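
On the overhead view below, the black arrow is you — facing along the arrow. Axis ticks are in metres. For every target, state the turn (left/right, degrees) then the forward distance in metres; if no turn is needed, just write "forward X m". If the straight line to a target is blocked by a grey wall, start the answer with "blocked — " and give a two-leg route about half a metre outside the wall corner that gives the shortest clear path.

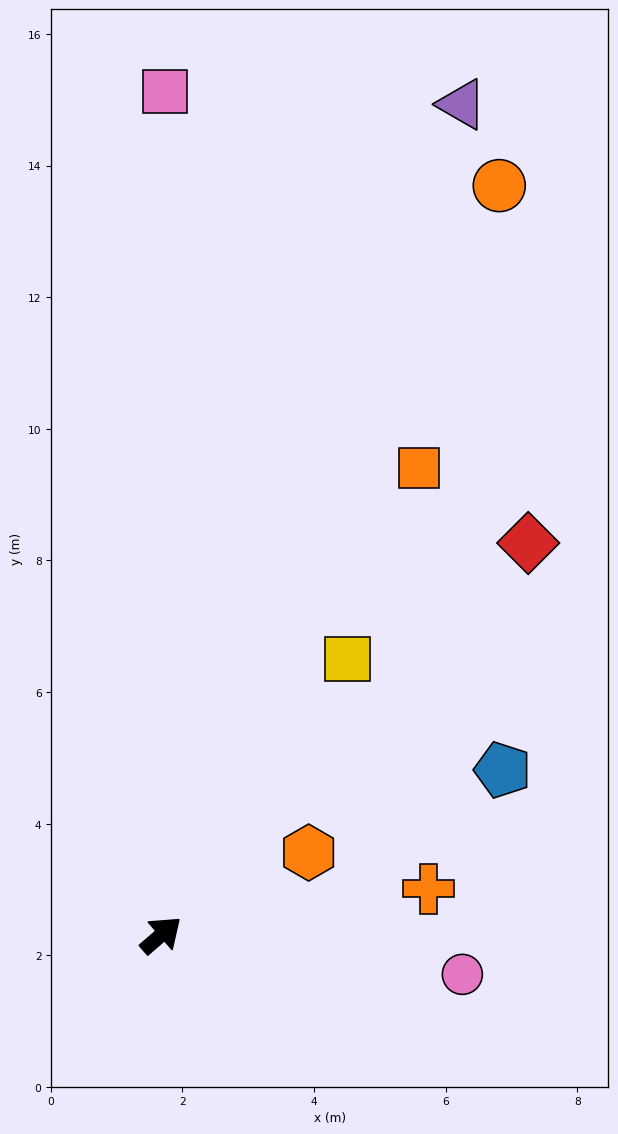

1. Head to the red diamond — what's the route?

turn left 6°, forward 8.2 m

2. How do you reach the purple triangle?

turn left 29°, forward 13.4 m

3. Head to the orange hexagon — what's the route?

turn right 12°, forward 2.6 m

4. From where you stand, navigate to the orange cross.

turn right 31°, forward 4.1 m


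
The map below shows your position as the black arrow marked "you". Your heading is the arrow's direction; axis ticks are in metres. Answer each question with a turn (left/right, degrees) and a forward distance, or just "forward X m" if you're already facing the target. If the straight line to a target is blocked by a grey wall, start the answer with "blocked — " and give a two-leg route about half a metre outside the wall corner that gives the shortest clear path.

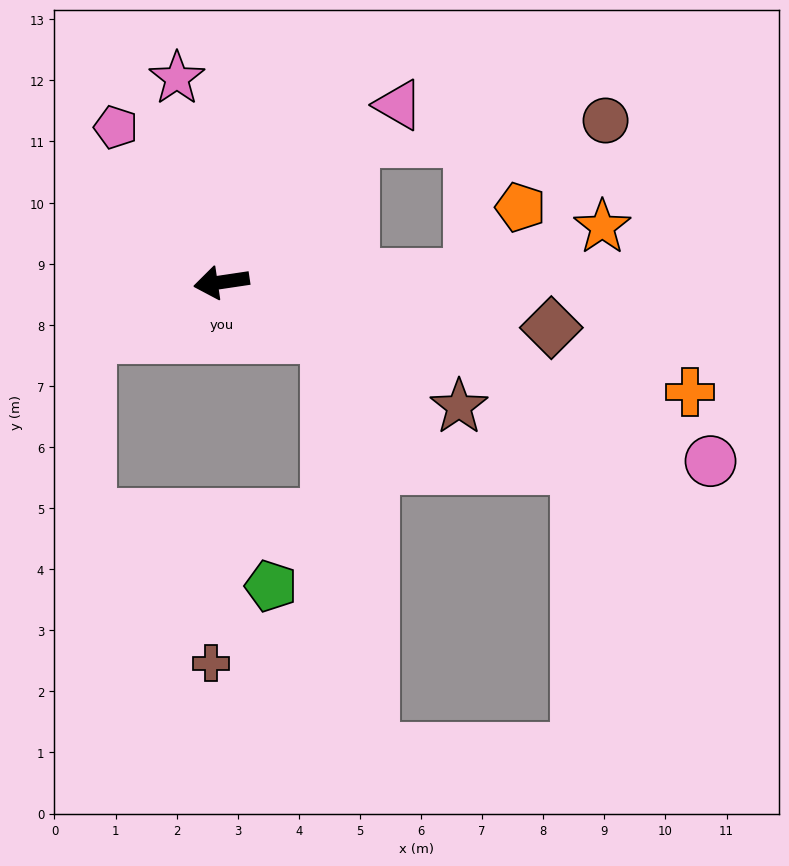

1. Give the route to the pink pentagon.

turn right 64°, forward 3.1 m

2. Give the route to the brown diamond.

turn left 164°, forward 5.4 m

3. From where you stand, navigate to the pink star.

turn right 86°, forward 3.4 m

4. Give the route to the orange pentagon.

blocked — turn left 173°, forward 4.1 m, then turn left 52°, forward 1.4 m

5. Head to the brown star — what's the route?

turn left 144°, forward 4.4 m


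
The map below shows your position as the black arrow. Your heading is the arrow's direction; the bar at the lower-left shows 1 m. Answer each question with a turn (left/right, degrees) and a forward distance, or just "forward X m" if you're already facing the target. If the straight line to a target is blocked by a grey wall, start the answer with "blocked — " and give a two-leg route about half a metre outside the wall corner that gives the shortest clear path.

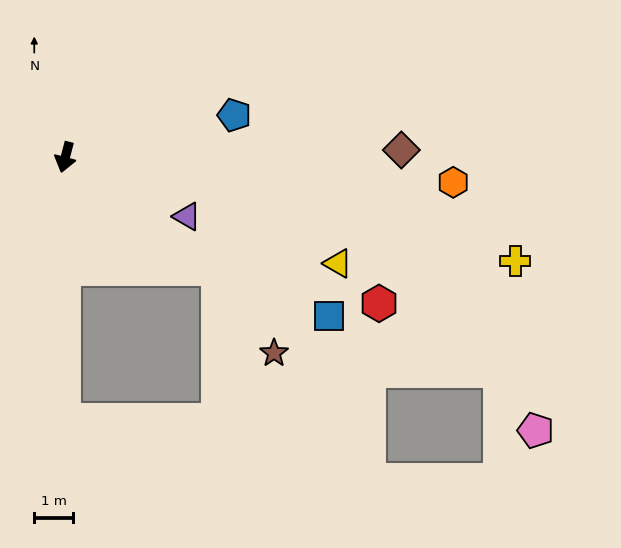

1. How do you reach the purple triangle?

turn left 79°, forward 3.5 m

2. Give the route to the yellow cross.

turn left 92°, forward 11.8 m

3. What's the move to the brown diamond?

turn left 106°, forward 8.6 m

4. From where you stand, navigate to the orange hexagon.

turn left 101°, forward 9.9 m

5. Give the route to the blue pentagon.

turn left 119°, forward 4.4 m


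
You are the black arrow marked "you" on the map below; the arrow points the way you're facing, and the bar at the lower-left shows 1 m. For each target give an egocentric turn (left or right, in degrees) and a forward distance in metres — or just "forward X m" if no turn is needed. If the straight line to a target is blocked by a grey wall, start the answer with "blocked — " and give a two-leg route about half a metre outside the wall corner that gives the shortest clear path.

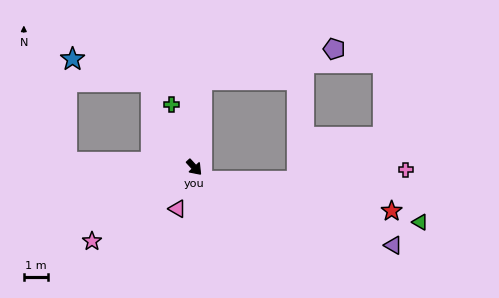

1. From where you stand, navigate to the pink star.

turn right 97°, forward 5.1 m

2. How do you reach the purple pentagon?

blocked — turn left 133°, forward 3.5 m, then turn right 72°, forward 5.5 m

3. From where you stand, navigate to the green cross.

turn left 158°, forward 2.7 m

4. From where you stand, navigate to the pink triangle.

turn right 65°, forward 1.8 m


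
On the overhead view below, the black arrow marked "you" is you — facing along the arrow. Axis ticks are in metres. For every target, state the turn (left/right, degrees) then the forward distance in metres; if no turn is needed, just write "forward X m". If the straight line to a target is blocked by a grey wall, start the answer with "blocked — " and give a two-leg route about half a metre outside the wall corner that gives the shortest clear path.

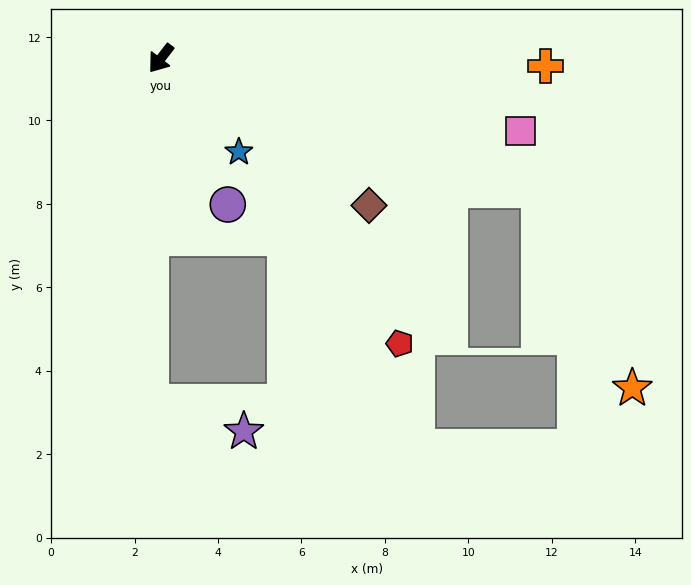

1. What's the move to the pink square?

turn left 116°, forward 8.8 m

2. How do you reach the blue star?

turn left 78°, forward 2.9 m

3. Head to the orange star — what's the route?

blocked — turn left 108°, forward 9.6 m, then turn right 45°, forward 5.2 m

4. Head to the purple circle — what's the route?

turn left 62°, forward 3.9 m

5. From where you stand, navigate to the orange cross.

turn left 127°, forward 9.2 m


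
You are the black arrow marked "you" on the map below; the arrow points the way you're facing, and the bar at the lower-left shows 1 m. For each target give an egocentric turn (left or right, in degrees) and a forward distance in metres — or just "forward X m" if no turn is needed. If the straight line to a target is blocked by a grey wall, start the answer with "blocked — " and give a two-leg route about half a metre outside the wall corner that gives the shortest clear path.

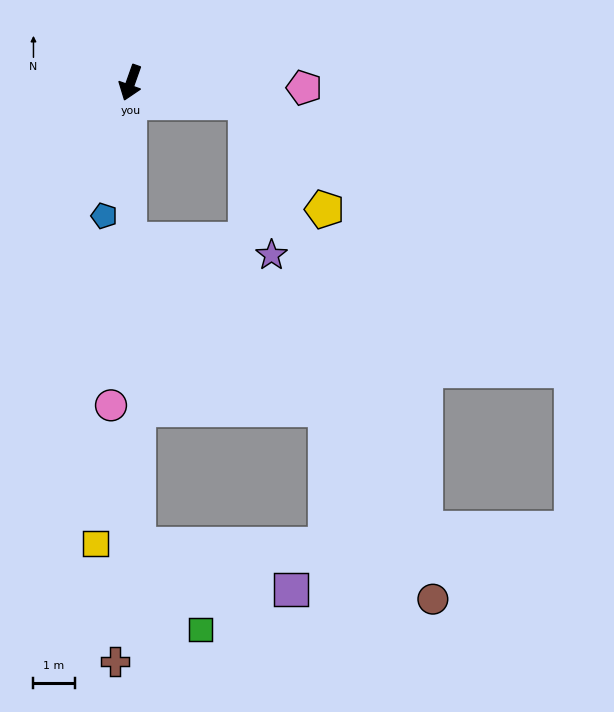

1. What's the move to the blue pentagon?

turn left 8°, forward 3.3 m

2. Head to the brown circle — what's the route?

blocked — turn left 100°, forward 2.8 m, then turn right 60°, forward 12.9 m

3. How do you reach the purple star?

blocked — turn left 100°, forward 2.8 m, then turn right 71°, forward 3.8 m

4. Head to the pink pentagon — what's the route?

turn left 108°, forward 4.2 m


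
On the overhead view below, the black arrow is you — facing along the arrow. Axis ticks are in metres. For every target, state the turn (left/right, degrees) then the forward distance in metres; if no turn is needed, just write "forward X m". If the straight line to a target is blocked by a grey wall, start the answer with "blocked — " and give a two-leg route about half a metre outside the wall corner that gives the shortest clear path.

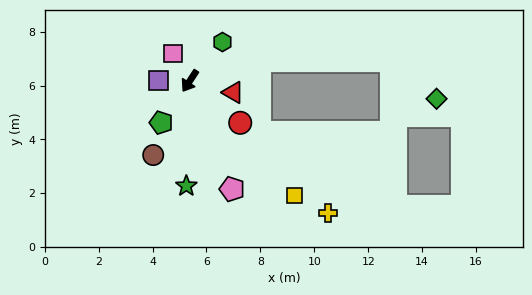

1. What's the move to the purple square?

turn right 58°, forward 1.2 m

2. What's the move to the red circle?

turn left 84°, forward 2.4 m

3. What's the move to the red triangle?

turn left 108°, forward 1.7 m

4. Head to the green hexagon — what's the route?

turn left 173°, forward 1.9 m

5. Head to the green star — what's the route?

turn left 31°, forward 3.9 m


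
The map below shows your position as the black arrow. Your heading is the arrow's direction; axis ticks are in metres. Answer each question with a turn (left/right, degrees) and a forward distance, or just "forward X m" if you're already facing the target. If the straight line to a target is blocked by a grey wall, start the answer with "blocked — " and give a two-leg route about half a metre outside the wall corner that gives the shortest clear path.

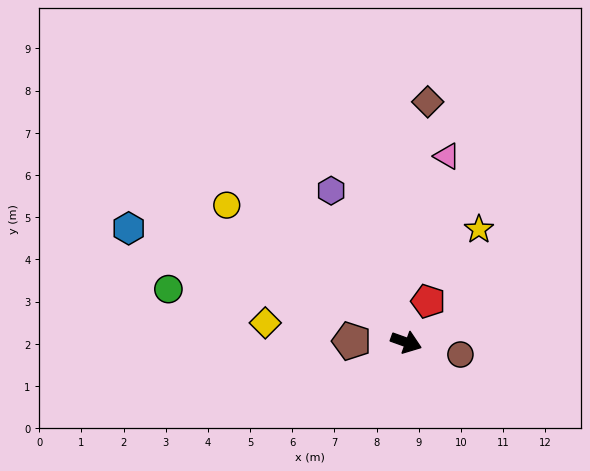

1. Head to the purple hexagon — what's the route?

turn left 136°, forward 4.0 m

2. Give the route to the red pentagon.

turn left 82°, forward 1.1 m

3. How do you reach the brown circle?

turn left 7°, forward 1.3 m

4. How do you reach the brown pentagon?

turn right 162°, forward 1.3 m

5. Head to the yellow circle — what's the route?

turn left 162°, forward 5.4 m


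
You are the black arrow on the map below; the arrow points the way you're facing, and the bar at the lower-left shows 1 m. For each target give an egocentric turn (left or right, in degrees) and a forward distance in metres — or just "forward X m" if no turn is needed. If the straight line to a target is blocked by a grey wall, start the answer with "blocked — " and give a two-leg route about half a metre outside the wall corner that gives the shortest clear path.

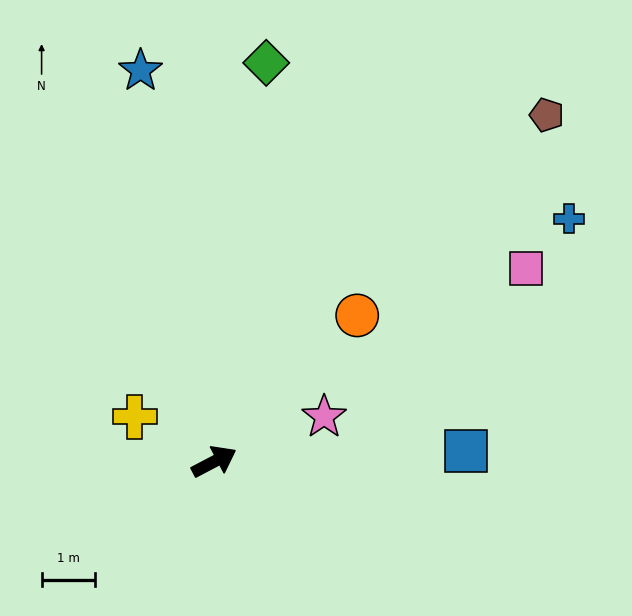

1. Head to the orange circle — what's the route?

turn left 18°, forward 3.8 m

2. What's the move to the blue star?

turn left 73°, forward 7.4 m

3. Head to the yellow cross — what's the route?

turn left 123°, forward 1.7 m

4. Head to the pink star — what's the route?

turn right 6°, forward 2.2 m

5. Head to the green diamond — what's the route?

turn left 55°, forward 7.5 m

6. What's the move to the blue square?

turn right 25°, forward 4.7 m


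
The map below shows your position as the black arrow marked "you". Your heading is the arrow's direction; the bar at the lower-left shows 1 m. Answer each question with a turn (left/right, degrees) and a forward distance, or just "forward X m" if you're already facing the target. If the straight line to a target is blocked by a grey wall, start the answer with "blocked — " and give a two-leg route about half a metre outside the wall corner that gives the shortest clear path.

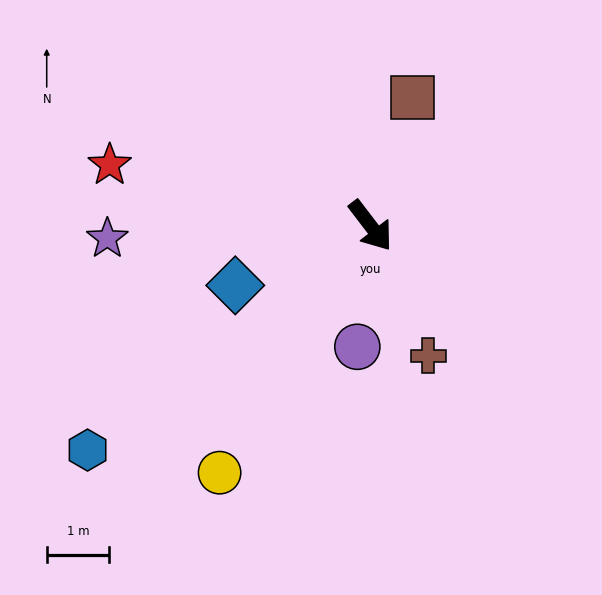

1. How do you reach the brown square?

turn left 124°, forward 2.2 m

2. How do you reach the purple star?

turn right 125°, forward 4.2 m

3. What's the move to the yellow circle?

turn right 69°, forward 4.6 m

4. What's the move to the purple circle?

turn right 44°, forward 2.0 m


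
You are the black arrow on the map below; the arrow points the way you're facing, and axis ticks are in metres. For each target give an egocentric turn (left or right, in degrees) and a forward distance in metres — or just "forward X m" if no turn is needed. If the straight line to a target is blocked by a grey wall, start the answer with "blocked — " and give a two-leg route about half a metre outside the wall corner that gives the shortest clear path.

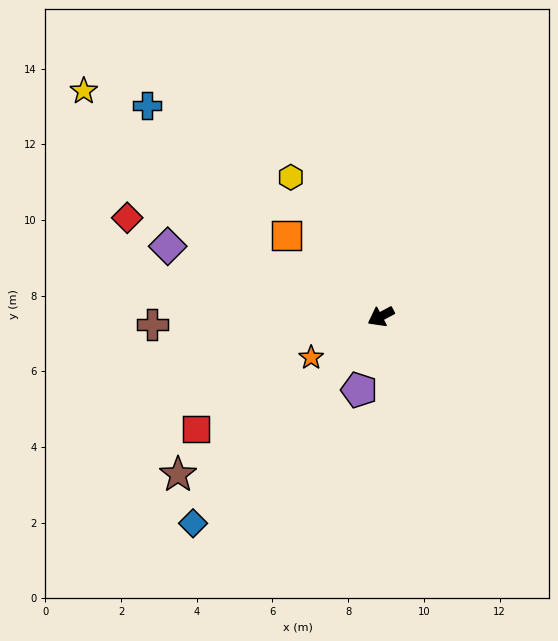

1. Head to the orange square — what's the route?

turn right 69°, forward 3.3 m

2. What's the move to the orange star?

turn left 2°, forward 2.1 m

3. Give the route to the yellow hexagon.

turn right 85°, forward 4.4 m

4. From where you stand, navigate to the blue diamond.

turn left 20°, forward 7.4 m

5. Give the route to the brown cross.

turn right 26°, forward 6.0 m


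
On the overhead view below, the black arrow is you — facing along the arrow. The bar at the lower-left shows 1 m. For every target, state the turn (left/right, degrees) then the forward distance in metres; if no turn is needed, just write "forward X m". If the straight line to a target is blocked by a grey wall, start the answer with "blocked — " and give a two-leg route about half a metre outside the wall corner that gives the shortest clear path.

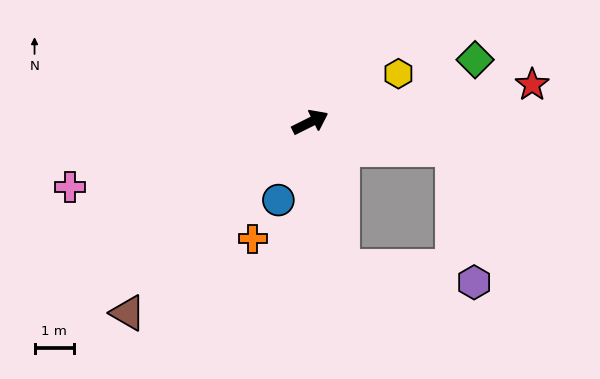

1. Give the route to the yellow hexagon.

turn left 2°, forward 2.5 m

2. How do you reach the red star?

turn right 17°, forward 5.7 m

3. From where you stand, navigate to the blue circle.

turn right 139°, forward 2.1 m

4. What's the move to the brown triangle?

turn right 160°, forward 6.6 m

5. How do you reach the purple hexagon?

blocked — turn right 38°, forward 3.6 m, then turn right 69°, forward 3.4 m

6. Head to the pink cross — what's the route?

turn left 169°, forward 6.3 m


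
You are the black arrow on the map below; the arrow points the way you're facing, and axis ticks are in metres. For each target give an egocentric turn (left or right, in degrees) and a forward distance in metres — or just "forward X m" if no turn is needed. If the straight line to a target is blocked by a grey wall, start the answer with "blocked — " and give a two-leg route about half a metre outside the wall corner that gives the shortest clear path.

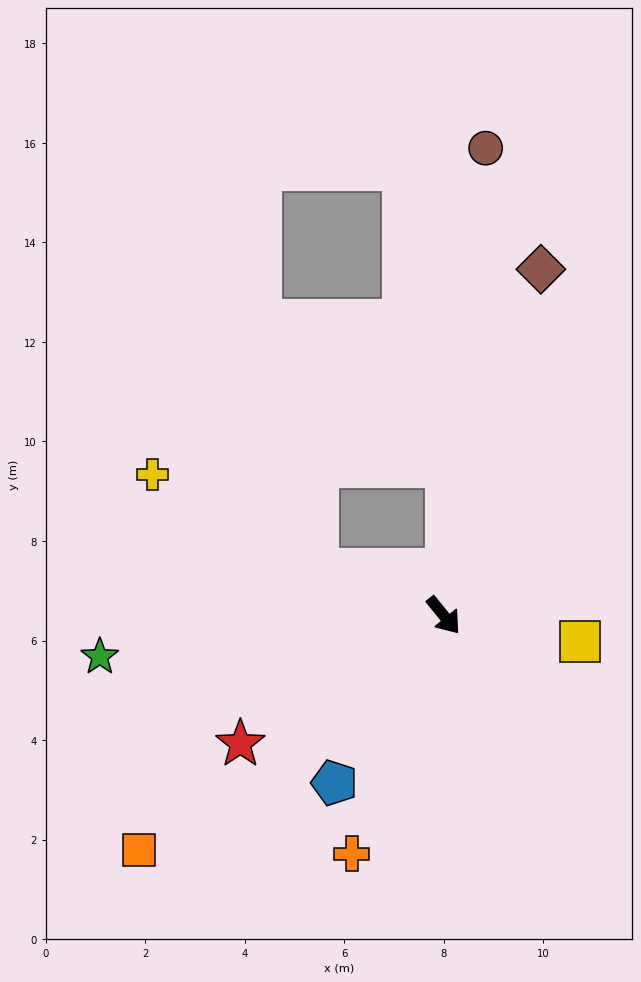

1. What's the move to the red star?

turn right 97°, forward 4.8 m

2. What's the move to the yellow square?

turn left 40°, forward 2.8 m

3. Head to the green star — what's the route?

turn right 122°, forward 7.0 m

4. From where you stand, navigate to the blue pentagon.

turn right 72°, forward 4.0 m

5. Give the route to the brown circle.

turn left 136°, forward 9.4 m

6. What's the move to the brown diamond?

turn left 125°, forward 7.2 m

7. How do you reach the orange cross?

turn right 60°, forward 5.1 m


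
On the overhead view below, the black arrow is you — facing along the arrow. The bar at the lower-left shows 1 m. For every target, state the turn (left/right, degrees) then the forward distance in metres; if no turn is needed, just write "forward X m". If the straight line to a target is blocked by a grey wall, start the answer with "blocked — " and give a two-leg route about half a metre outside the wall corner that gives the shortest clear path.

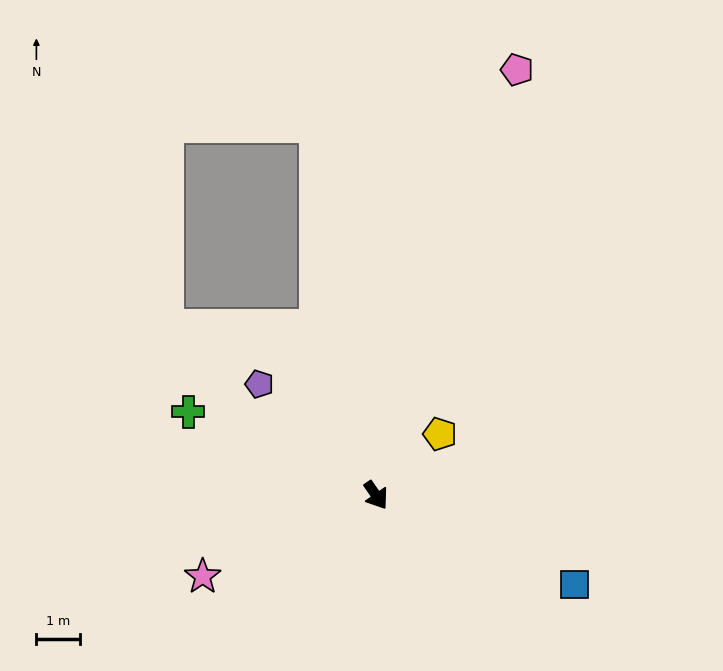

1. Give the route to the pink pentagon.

turn left 127°, forward 10.2 m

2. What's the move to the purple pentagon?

turn right 168°, forward 3.7 m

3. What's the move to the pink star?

turn right 100°, forward 4.4 m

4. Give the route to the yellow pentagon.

turn left 99°, forward 2.0 m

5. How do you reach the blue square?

turn left 31°, forward 5.0 m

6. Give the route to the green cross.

turn right 149°, forward 4.7 m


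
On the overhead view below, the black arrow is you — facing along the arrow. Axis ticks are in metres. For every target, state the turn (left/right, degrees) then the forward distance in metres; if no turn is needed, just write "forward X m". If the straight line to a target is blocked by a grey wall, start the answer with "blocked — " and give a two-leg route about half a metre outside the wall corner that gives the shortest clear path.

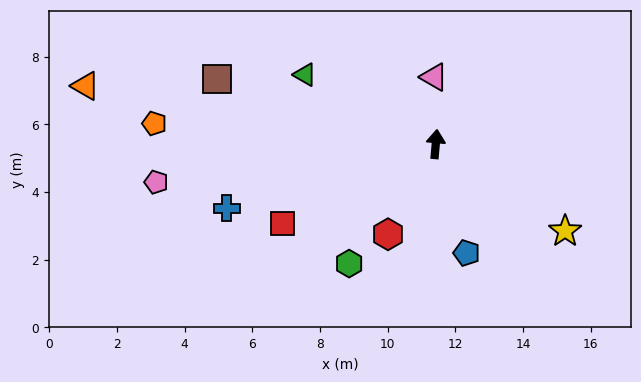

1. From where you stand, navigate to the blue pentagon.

turn right 159°, forward 3.3 m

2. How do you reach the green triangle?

turn left 67°, forward 4.4 m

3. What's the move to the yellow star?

turn right 119°, forward 4.6 m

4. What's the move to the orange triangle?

turn left 86°, forward 10.5 m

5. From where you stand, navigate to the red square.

turn left 122°, forward 5.1 m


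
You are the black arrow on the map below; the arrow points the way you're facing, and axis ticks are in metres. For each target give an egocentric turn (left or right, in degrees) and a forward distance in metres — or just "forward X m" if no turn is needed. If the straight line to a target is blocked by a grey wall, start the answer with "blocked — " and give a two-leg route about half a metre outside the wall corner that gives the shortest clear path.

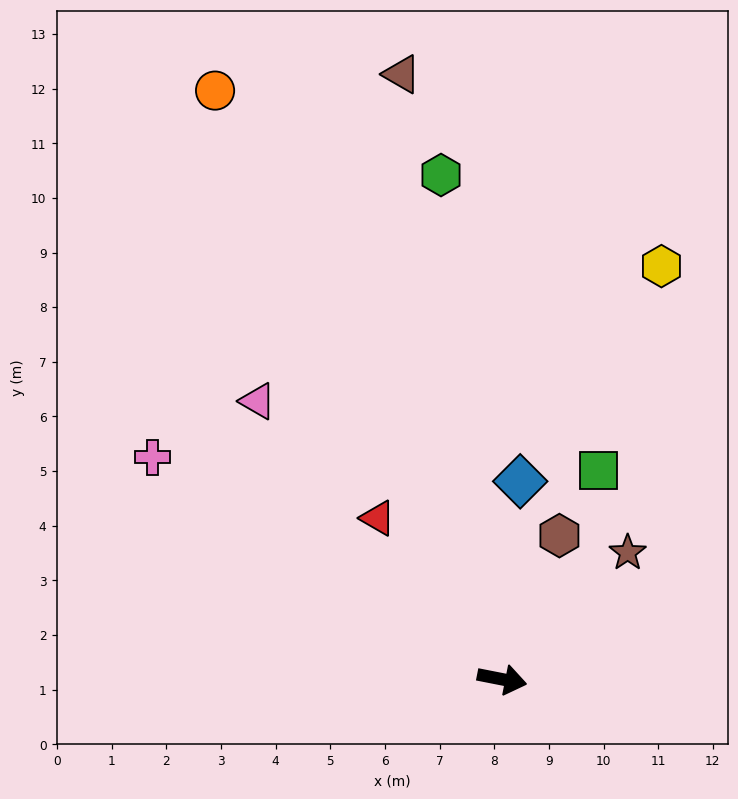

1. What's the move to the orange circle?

turn left 127°, forward 12.0 m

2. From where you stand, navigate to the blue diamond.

turn left 96°, forward 3.6 m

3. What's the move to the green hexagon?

turn left 108°, forward 9.3 m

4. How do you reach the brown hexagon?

turn left 79°, forward 2.8 m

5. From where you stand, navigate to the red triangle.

turn left 139°, forward 3.7 m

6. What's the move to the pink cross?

turn left 159°, forward 7.6 m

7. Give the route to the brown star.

turn left 56°, forward 3.3 m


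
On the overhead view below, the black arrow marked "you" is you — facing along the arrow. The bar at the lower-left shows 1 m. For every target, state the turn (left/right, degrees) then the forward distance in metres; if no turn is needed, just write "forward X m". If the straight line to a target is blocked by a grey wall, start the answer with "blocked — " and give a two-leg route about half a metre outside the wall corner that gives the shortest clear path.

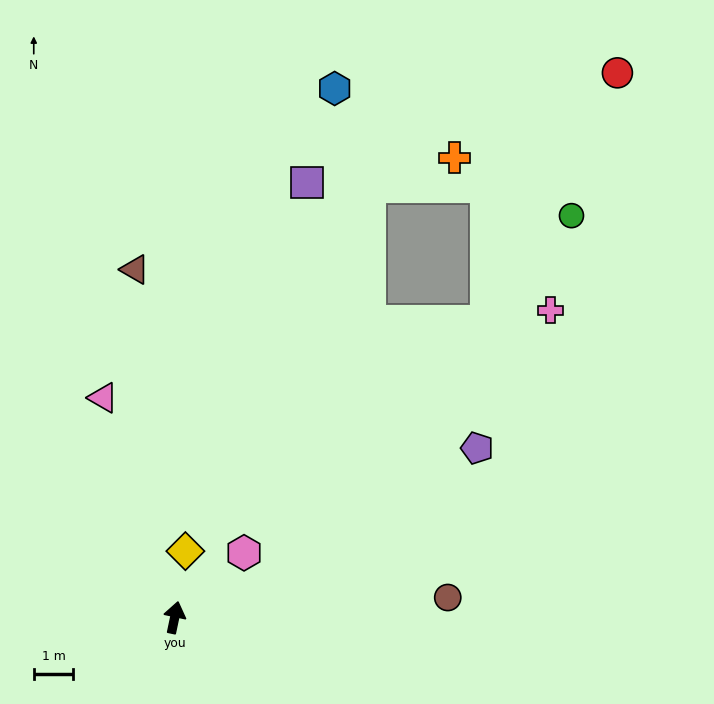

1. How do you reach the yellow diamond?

turn left 3°, forward 1.7 m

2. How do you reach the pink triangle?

turn left 30°, forward 5.8 m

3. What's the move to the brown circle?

turn right 74°, forward 6.9 m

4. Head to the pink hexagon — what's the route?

turn right 35°, forward 2.4 m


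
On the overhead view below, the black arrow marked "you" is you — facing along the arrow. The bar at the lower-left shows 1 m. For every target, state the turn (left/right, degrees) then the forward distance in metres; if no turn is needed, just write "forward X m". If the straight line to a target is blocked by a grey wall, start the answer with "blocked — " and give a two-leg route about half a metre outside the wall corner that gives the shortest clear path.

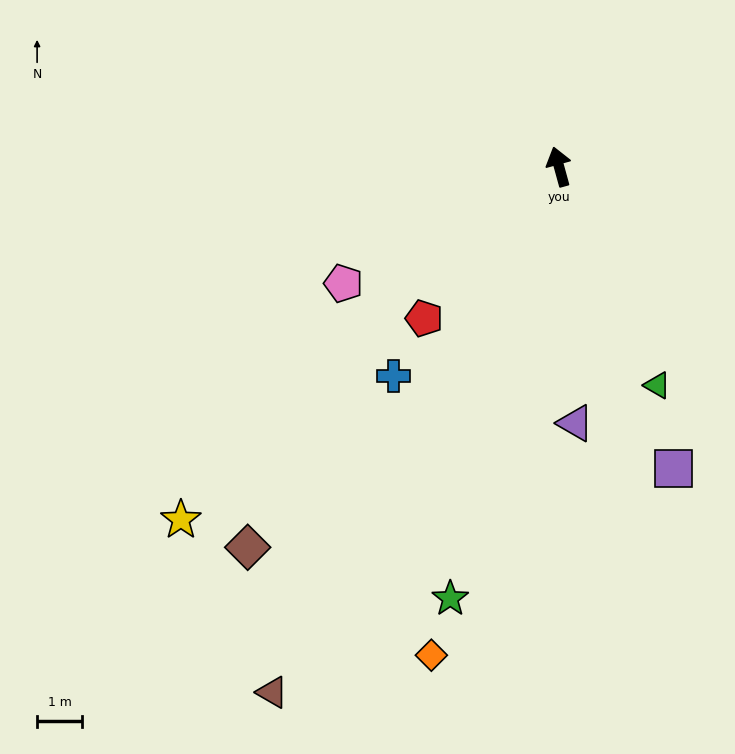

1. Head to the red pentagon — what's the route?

turn left 123°, forward 4.5 m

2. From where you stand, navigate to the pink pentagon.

turn left 103°, forward 5.4 m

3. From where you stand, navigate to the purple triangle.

turn left 168°, forward 5.7 m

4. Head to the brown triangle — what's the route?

turn left 136°, forward 13.2 m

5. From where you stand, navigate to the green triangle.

turn right 171°, forward 5.3 m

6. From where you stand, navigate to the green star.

turn left 150°, forward 9.8 m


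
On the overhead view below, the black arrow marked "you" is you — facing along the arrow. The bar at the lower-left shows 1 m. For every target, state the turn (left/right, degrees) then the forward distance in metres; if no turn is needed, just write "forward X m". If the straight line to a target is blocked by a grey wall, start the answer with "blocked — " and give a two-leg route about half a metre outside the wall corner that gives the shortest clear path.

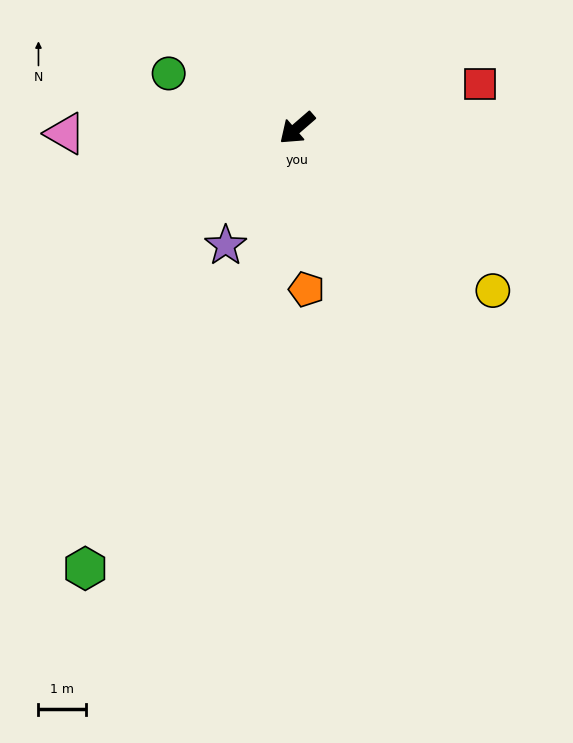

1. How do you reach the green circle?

turn right 64°, forward 2.9 m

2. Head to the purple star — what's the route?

turn left 18°, forward 2.9 m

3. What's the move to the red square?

turn left 153°, forward 4.0 m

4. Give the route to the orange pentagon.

turn left 52°, forward 3.4 m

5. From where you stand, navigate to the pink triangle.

turn right 40°, forward 4.9 m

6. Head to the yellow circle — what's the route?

turn left 99°, forward 5.4 m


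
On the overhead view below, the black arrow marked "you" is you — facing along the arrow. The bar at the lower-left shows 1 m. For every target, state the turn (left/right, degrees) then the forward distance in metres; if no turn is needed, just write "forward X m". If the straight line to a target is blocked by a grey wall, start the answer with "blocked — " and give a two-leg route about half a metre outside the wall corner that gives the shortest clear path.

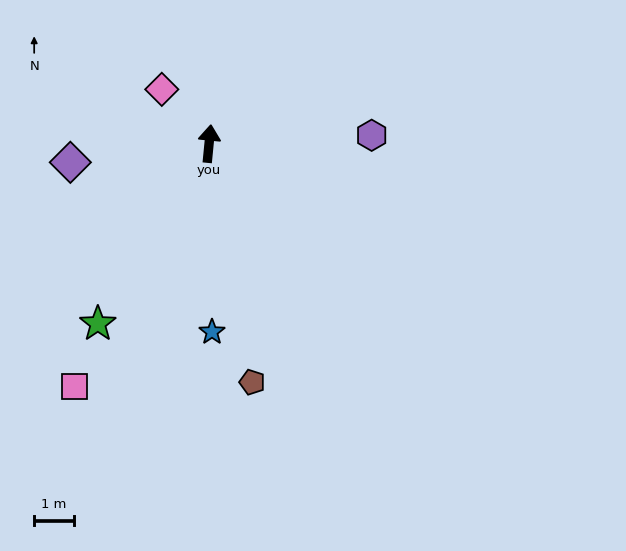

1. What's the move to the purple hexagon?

turn right 82°, forward 4.1 m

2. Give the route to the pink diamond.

turn left 47°, forward 1.8 m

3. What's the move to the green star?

turn left 154°, forward 5.4 m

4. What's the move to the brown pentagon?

turn right 164°, forward 6.2 m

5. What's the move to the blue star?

turn right 174°, forward 4.8 m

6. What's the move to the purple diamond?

turn left 103°, forward 3.6 m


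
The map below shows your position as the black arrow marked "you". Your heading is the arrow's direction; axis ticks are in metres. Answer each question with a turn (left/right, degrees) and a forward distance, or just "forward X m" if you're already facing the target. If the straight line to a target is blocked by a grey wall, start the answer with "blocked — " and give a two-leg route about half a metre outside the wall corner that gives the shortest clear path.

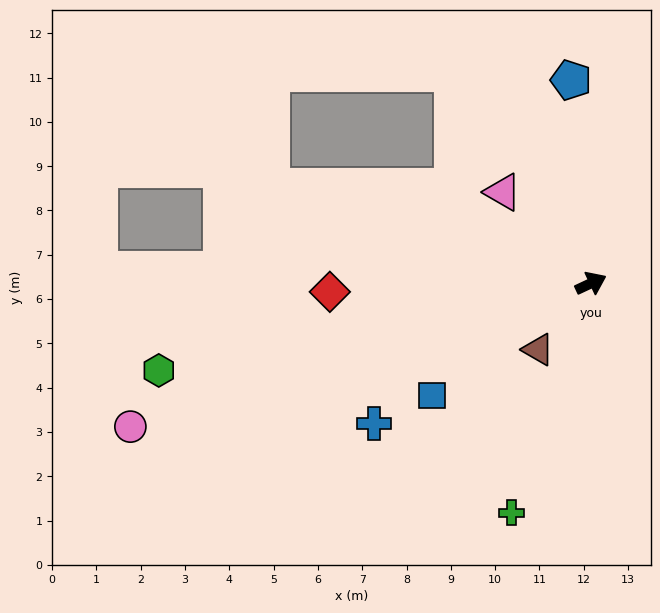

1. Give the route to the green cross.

turn right 134°, forward 5.5 m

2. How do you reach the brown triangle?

turn right 154°, forward 1.9 m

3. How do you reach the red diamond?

turn left 157°, forward 5.9 m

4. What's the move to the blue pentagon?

turn left 71°, forward 4.6 m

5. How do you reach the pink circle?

turn left 172°, forward 10.9 m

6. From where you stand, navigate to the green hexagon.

turn left 166°, forward 10.0 m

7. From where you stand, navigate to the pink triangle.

turn left 109°, forward 2.9 m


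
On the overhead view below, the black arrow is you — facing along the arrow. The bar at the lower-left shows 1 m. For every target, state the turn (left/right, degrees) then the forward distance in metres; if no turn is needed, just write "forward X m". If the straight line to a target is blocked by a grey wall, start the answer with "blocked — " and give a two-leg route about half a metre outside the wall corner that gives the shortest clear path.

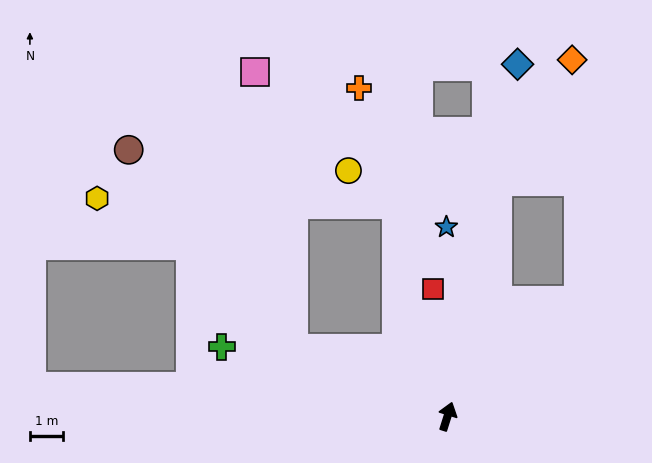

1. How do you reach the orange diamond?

blocked — turn left 5°, forward 7.1 m, then turn right 19°, forward 4.3 m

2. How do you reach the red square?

turn left 24°, forward 3.8 m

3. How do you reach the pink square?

blocked — turn left 83°, forward 5.0 m, then turn right 58°, forward 8.3 m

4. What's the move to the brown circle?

blocked — turn left 83°, forward 5.0 m, then turn right 26°, forward 7.7 m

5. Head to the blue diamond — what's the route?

turn left 6°, forward 10.7 m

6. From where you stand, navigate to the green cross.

turn left 90°, forward 7.0 m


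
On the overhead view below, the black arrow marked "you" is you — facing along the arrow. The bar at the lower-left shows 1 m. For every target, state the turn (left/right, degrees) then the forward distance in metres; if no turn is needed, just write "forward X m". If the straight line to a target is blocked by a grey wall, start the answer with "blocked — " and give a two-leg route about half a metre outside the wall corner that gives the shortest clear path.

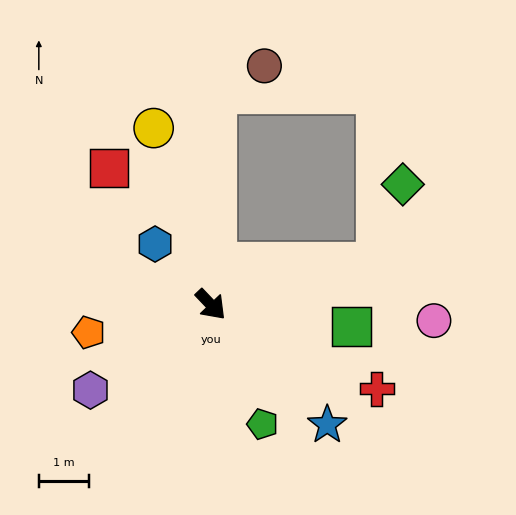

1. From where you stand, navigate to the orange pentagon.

turn right 121°, forward 2.5 m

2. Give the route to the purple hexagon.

turn right 98°, forward 3.0 m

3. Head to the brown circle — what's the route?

blocked — turn left 135°, forward 4.3 m, then turn right 60°, forward 1.1 m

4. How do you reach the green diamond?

blocked — turn left 60°, forward 3.5 m, then turn left 59°, forward 1.7 m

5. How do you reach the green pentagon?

turn right 20°, forward 2.6 m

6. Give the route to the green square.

turn left 38°, forward 2.9 m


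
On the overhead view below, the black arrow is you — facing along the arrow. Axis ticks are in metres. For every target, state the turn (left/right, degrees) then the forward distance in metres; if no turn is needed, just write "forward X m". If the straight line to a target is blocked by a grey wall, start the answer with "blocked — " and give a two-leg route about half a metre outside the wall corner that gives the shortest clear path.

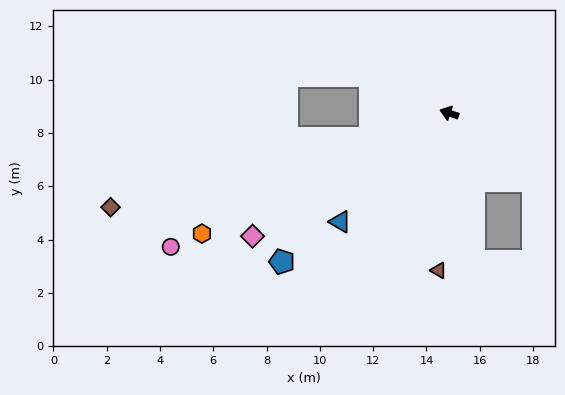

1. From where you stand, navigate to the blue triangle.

turn left 63°, forward 5.8 m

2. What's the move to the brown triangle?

turn left 105°, forward 5.9 m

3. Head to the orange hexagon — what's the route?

turn left 44°, forward 10.3 m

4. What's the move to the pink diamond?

turn left 51°, forward 8.7 m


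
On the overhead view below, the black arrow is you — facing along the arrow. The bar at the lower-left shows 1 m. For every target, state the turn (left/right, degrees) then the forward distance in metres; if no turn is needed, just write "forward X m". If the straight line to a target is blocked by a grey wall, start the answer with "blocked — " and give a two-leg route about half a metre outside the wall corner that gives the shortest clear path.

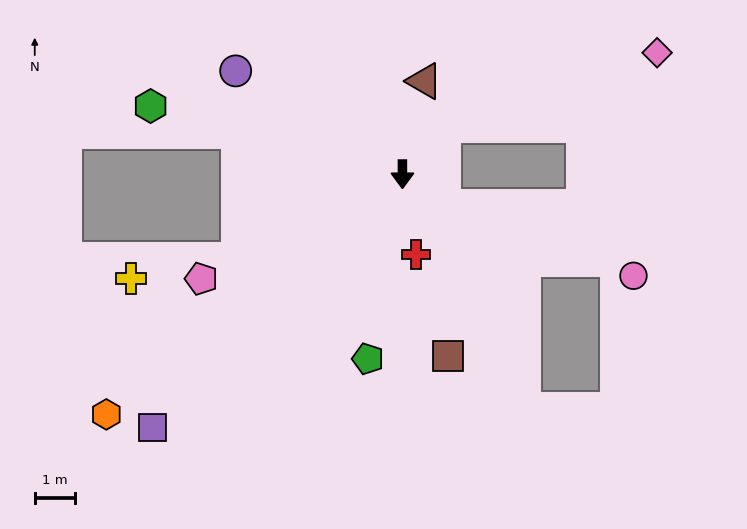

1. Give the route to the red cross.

turn left 10°, forward 2.0 m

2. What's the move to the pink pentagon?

turn right 63°, forward 5.6 m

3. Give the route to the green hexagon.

turn right 105°, forward 6.5 m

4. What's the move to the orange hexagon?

turn right 51°, forward 9.5 m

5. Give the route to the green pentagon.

turn right 11°, forward 4.7 m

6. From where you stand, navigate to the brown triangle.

turn left 167°, forward 2.4 m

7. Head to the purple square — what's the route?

turn right 45°, forward 8.8 m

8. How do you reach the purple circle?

turn right 122°, forward 4.9 m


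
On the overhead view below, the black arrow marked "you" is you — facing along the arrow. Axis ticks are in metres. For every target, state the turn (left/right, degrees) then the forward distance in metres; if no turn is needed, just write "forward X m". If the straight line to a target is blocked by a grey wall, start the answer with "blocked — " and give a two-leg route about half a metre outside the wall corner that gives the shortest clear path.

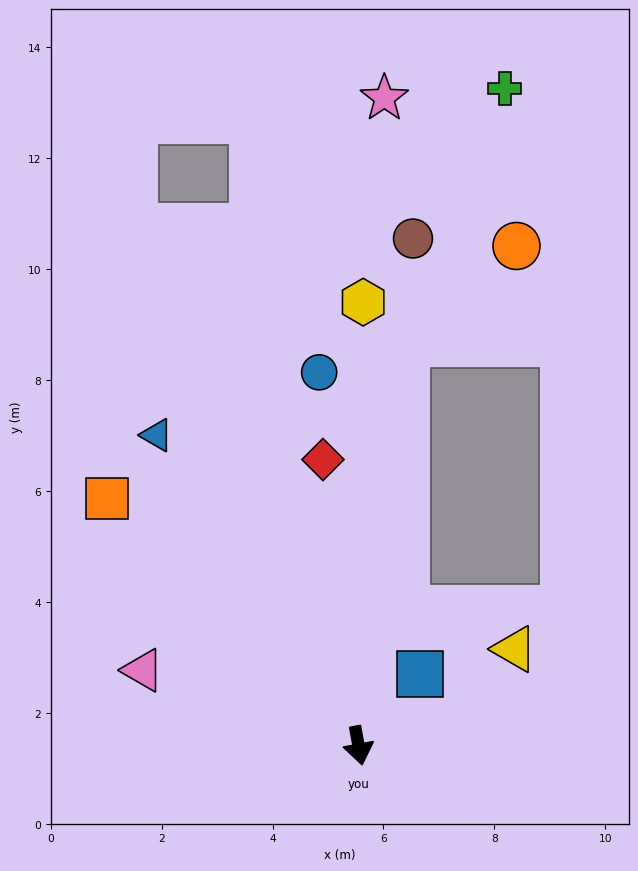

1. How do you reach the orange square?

turn right 145°, forward 6.4 m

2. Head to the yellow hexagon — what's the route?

turn left 169°, forward 8.0 m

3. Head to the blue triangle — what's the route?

turn right 157°, forward 6.7 m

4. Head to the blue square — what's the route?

turn left 129°, forward 1.7 m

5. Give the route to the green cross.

blocked — turn left 163°, forward 7.3 m, then turn right 15°, forward 4.9 m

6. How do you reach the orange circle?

blocked — turn left 163°, forward 7.3 m, then turn right 42°, forward 2.7 m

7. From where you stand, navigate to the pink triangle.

turn right 120°, forward 4.1 m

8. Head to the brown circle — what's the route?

turn left 163°, forward 9.2 m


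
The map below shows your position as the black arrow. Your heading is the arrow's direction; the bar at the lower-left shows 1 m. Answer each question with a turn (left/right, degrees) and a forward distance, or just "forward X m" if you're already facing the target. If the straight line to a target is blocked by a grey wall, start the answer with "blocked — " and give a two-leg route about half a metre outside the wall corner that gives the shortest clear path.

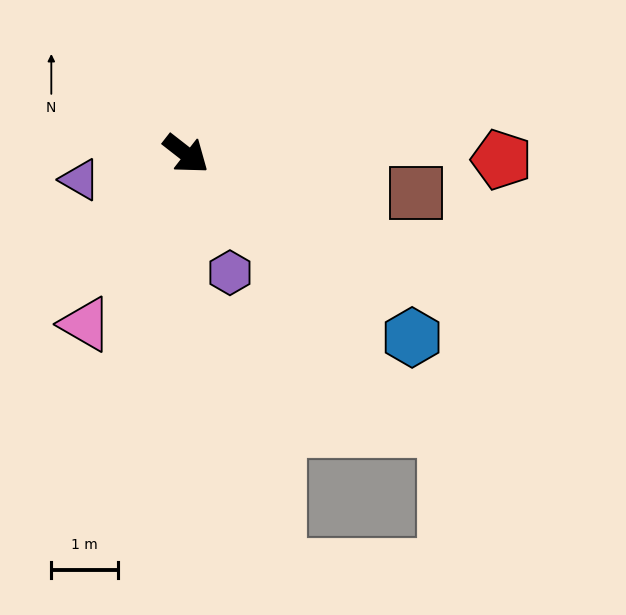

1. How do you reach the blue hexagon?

forward 4.3 m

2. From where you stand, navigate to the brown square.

turn left 28°, forward 3.5 m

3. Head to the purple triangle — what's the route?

turn right 128°, forward 1.6 m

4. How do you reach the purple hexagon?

turn right 32°, forward 1.9 m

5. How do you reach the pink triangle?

turn right 83°, forward 3.0 m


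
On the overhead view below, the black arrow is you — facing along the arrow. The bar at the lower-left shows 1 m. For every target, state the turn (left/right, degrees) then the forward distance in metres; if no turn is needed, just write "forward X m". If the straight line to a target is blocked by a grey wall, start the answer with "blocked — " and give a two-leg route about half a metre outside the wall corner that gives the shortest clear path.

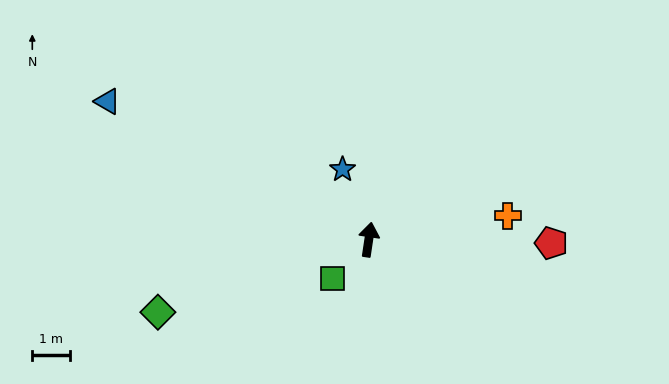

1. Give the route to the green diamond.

turn left 118°, forward 6.0 m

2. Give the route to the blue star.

turn left 29°, forward 2.0 m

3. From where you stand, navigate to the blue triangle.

turn left 71°, forward 7.9 m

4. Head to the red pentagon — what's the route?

turn right 83°, forward 4.9 m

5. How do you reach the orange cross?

turn right 72°, forward 3.8 m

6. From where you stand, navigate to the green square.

turn left 146°, forward 1.4 m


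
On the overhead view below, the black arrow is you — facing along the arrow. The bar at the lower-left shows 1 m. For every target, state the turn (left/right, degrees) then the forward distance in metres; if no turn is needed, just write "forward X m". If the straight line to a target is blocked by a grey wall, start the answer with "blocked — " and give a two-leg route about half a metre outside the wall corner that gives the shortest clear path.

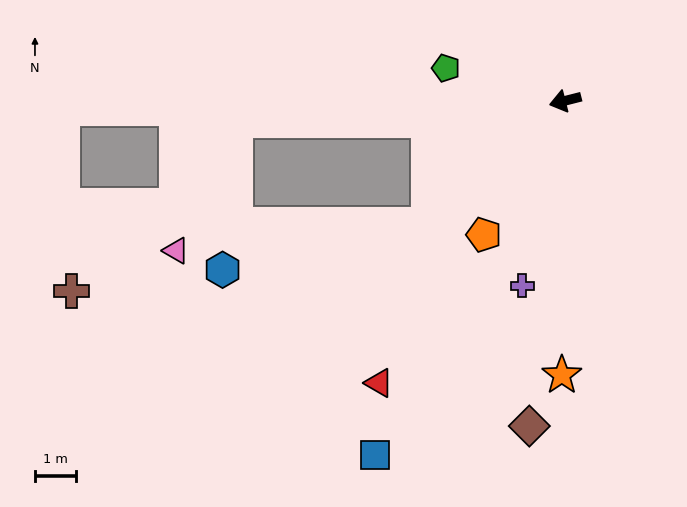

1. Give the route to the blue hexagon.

blocked — turn left 28°, forward 4.5 m, then turn right 30°, forward 5.1 m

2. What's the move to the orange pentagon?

turn left 44°, forward 3.8 m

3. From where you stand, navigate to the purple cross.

turn left 63°, forward 4.6 m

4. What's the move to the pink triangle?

blocked — turn right 11°, forward 8.0 m, then turn left 62°, forward 3.5 m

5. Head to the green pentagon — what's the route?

turn right 30°, forward 3.0 m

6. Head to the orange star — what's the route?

turn left 75°, forward 6.7 m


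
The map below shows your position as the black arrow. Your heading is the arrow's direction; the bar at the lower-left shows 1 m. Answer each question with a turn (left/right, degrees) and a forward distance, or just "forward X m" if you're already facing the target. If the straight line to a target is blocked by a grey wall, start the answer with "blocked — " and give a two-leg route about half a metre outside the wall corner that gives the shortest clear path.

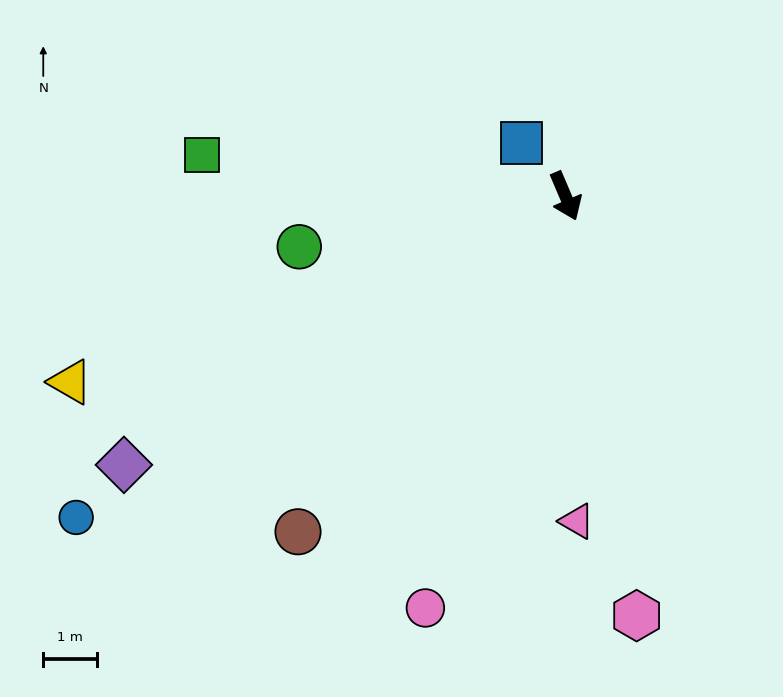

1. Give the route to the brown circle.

turn right 62°, forward 7.9 m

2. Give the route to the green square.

turn right 120°, forward 6.7 m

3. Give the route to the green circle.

turn right 102°, forward 5.0 m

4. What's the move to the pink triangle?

turn right 21°, forward 6.0 m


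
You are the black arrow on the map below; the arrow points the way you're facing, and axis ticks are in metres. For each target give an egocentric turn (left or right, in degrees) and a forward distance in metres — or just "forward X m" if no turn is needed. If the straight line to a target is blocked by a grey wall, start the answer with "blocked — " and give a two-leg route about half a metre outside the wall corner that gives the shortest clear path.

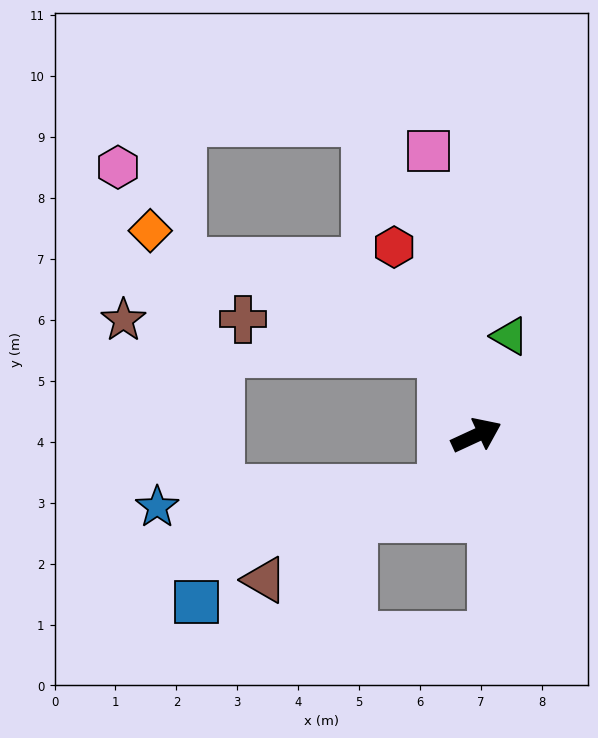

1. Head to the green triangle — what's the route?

turn left 47°, forward 1.7 m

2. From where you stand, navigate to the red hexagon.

turn left 89°, forward 3.4 m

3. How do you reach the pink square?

turn left 75°, forward 4.7 m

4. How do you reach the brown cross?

blocked — turn left 87°, forward 1.5 m, then turn left 59°, forward 3.3 m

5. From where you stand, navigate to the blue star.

blocked — turn right 146°, forward 1.1 m, then turn right 56°, forward 4.7 m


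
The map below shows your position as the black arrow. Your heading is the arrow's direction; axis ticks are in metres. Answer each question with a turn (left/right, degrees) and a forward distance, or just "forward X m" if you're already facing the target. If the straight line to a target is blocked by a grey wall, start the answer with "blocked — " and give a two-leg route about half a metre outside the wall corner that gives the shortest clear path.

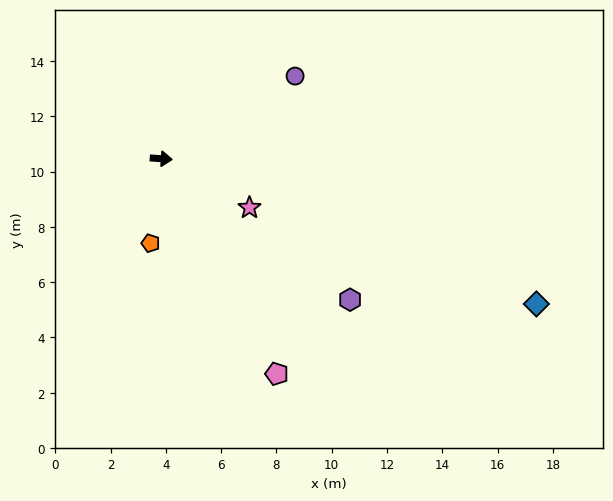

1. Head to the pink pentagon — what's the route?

turn right 58°, forward 8.8 m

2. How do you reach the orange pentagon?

turn right 93°, forward 3.1 m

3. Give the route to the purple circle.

turn left 36°, forward 5.7 m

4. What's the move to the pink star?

turn right 25°, forward 3.7 m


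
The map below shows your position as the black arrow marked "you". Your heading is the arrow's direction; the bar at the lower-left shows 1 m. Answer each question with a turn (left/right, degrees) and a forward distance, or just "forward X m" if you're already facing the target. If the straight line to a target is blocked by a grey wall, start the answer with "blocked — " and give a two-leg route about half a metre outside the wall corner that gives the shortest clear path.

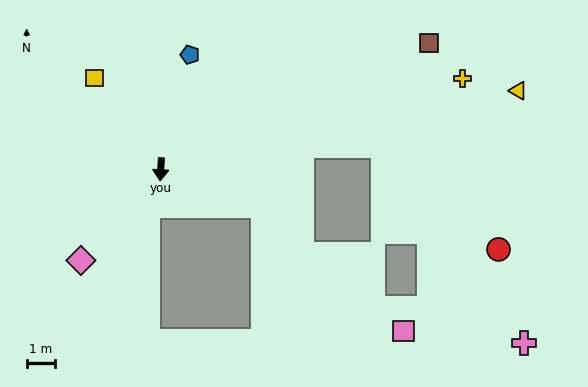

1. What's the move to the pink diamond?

turn right 38°, forward 4.3 m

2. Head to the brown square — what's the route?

turn left 118°, forward 10.4 m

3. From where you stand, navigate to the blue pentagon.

turn left 169°, forward 4.2 m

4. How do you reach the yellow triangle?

turn left 106°, forward 12.9 m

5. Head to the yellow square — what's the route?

turn right 141°, forward 4.0 m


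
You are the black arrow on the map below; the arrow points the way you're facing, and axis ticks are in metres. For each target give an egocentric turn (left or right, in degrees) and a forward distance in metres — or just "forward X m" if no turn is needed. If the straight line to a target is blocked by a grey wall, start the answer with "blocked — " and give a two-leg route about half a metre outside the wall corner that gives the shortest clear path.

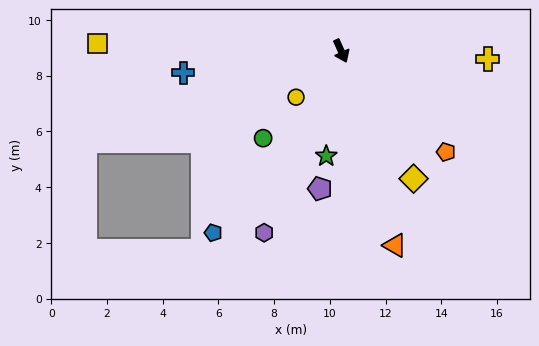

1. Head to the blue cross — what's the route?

turn right 106°, forward 5.7 m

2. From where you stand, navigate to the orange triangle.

turn right 9°, forward 7.2 m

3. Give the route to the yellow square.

turn right 116°, forward 8.7 m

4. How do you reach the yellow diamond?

turn left 5°, forward 5.3 m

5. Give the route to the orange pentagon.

turn left 22°, forward 5.2 m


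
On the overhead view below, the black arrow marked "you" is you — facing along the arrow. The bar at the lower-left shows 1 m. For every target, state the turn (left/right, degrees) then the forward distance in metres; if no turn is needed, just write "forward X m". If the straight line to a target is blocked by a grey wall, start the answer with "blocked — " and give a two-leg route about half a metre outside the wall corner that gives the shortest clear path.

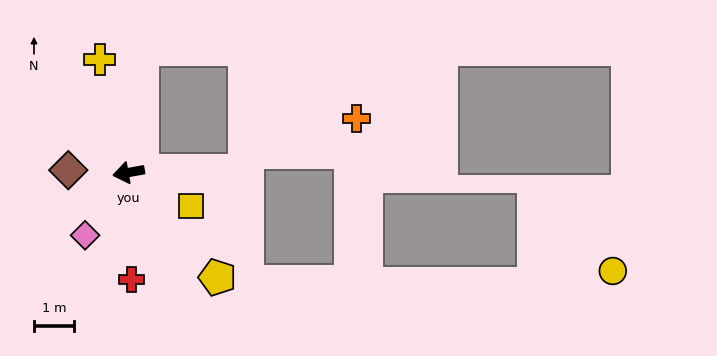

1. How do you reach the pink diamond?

turn left 45°, forward 1.9 m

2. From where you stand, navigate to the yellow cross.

turn right 86°, forward 2.9 m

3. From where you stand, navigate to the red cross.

turn left 81°, forward 2.7 m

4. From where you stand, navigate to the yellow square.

turn left 141°, forward 1.8 m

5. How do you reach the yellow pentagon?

turn left 120°, forward 3.5 m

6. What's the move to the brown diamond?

turn right 13°, forward 1.5 m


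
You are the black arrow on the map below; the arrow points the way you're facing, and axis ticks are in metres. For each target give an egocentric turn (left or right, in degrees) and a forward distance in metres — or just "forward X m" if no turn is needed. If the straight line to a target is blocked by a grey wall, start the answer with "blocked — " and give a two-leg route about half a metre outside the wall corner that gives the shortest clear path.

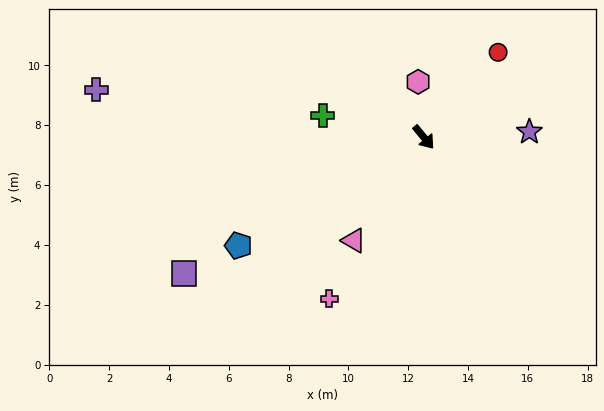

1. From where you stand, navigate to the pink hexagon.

turn left 146°, forward 1.9 m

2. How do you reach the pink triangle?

turn right 74°, forward 4.2 m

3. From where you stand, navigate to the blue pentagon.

turn right 99°, forward 7.2 m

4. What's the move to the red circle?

turn left 99°, forward 3.8 m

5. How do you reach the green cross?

turn right 142°, forward 3.4 m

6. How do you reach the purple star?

turn left 53°, forward 3.5 m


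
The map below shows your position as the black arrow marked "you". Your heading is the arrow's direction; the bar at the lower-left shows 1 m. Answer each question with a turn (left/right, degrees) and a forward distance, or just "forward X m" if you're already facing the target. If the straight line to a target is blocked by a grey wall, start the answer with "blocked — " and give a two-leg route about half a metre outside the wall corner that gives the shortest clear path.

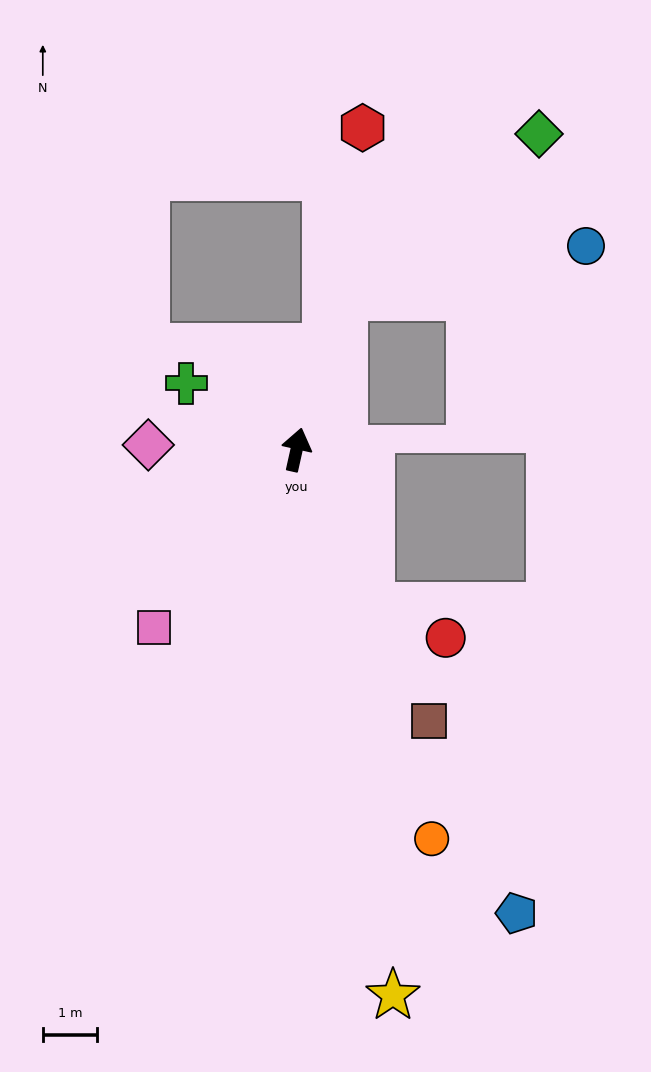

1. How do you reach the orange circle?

turn right 148°, forward 7.6 m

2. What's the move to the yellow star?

turn right 157°, forward 10.2 m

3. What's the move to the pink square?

turn left 154°, forward 4.2 m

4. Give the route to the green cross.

turn left 72°, forward 2.4 m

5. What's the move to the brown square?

turn right 141°, forward 5.5 m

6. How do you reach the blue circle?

blocked — turn right 5°, forward 2.9 m, then turn right 60°, forward 4.5 m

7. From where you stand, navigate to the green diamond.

blocked — turn right 5°, forward 2.9 m, then turn right 32°, forward 4.7 m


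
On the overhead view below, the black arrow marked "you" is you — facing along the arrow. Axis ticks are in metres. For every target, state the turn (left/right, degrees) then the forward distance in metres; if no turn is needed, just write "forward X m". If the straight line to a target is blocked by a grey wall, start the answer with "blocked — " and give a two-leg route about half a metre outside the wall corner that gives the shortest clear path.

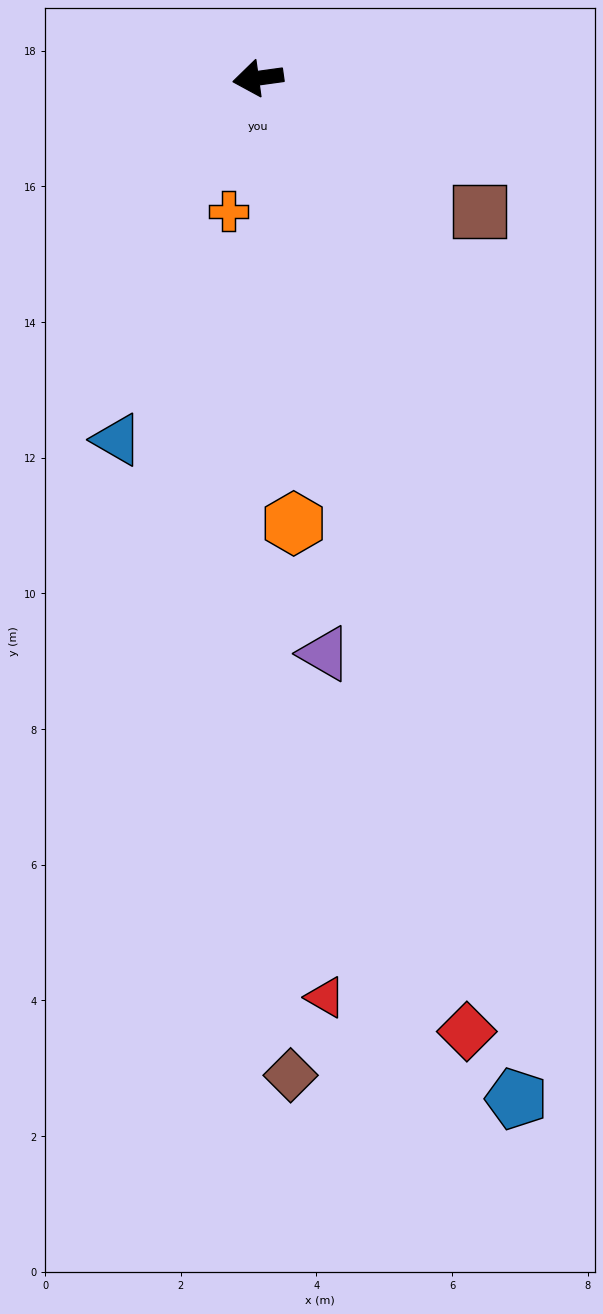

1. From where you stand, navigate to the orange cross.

turn left 70°, forward 2.0 m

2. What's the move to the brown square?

turn left 141°, forward 3.8 m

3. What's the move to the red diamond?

turn left 94°, forward 14.4 m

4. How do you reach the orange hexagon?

turn left 87°, forward 6.6 m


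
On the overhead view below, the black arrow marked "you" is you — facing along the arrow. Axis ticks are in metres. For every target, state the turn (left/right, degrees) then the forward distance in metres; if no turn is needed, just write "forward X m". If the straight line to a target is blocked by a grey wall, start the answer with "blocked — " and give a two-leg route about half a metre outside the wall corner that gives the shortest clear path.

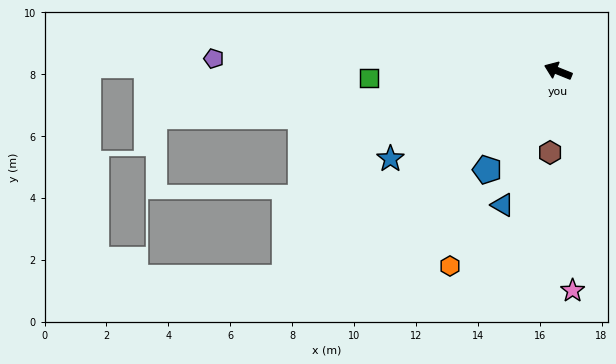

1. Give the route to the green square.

turn left 24°, forward 6.1 m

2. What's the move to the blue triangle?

turn left 89°, forward 4.7 m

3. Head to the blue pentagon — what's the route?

turn left 76°, forward 3.9 m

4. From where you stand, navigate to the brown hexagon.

turn left 106°, forward 2.6 m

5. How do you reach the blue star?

turn left 50°, forward 6.1 m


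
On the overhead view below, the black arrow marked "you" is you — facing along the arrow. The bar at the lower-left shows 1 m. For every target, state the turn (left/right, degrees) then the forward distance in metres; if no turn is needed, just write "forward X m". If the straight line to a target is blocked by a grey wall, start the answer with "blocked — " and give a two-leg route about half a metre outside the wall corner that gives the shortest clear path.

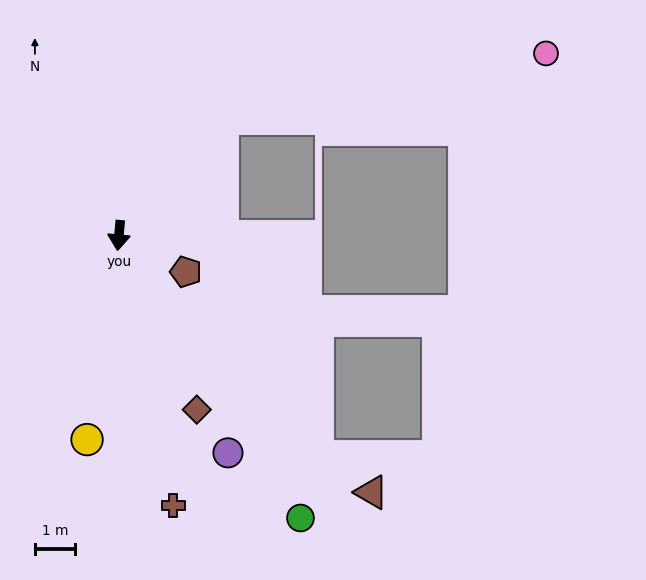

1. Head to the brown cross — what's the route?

turn left 17°, forward 6.9 m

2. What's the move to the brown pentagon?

turn left 67°, forward 1.9 m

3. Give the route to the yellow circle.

turn right 4°, forward 5.2 m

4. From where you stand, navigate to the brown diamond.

turn left 29°, forward 4.8 m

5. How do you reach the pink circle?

blocked — turn left 144°, forward 3.9 m, then turn right 37°, forward 8.3 m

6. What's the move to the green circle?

turn left 38°, forward 8.4 m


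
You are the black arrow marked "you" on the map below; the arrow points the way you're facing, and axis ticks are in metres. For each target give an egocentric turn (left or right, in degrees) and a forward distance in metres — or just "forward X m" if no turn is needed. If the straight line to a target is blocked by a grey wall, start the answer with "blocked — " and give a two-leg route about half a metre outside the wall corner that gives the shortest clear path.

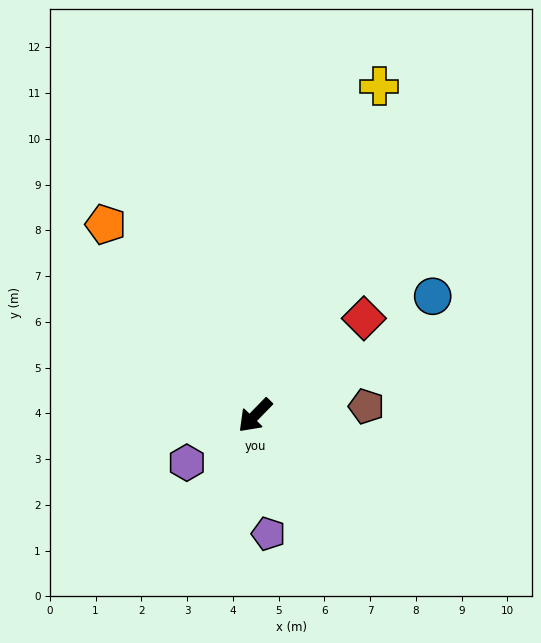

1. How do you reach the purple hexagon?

turn right 11°, forward 1.8 m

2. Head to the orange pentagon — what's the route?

turn right 98°, forward 5.3 m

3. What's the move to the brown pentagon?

turn left 139°, forward 2.4 m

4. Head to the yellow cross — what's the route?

turn right 156°, forward 7.7 m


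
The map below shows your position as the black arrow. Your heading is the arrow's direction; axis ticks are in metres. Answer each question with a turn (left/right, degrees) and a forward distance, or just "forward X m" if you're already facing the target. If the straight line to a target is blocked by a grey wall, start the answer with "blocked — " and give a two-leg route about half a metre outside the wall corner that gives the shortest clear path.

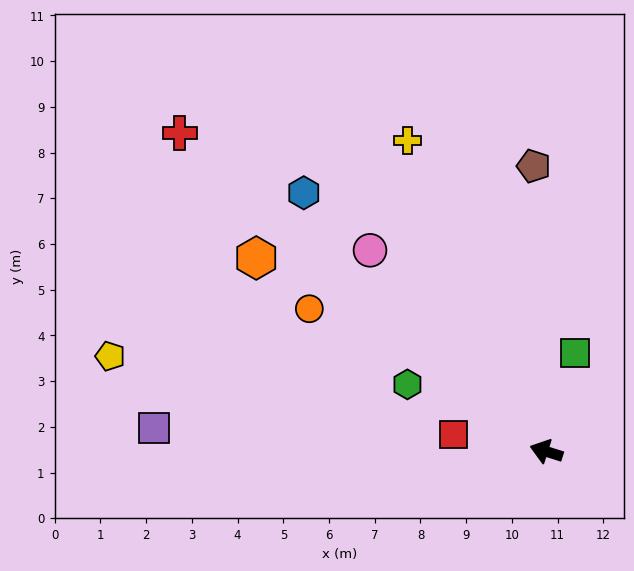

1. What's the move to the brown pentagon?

turn right 70°, forward 6.3 m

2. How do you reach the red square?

turn left 7°, forward 2.1 m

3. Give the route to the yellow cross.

turn right 48°, forward 7.4 m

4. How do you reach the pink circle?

turn right 31°, forward 5.9 m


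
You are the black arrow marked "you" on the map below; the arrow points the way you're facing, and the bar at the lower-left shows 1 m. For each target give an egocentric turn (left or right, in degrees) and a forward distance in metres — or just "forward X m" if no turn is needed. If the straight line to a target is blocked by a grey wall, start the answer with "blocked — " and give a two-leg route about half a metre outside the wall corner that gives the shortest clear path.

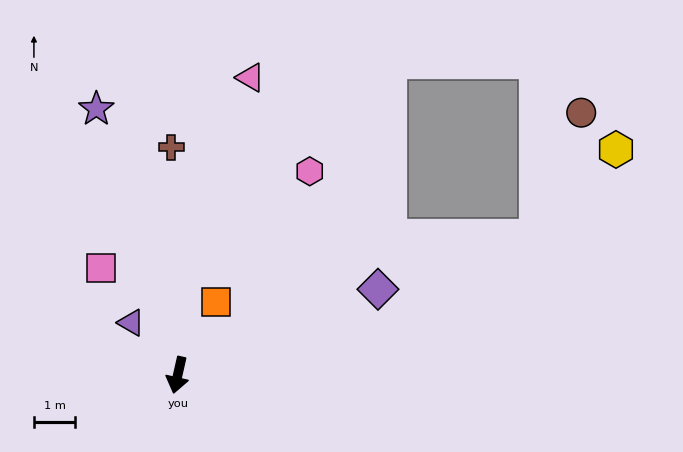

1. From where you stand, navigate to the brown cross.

turn right 166°, forward 5.5 m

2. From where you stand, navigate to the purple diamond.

turn left 126°, forward 5.3 m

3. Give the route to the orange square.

turn left 165°, forward 2.0 m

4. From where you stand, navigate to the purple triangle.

turn right 126°, forward 1.7 m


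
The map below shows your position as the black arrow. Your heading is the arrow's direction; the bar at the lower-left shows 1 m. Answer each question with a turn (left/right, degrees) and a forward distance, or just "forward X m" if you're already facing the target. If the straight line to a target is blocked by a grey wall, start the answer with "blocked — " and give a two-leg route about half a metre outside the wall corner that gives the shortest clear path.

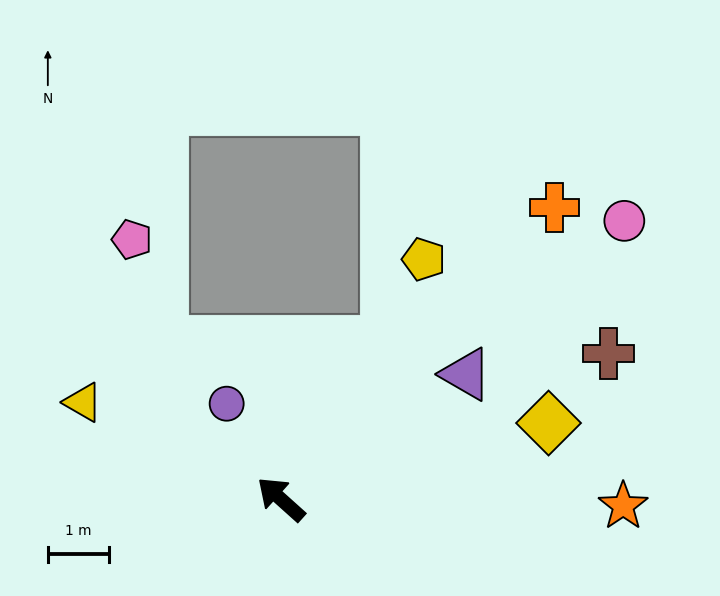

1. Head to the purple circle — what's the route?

turn right 18°, forward 1.8 m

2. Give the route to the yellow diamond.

turn right 122°, forward 4.5 m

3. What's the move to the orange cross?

turn right 91°, forward 6.5 m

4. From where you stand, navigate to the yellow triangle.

turn left 16°, forward 3.6 m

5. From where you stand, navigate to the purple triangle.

turn right 104°, forward 3.6 m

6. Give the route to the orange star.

turn right 139°, forward 5.6 m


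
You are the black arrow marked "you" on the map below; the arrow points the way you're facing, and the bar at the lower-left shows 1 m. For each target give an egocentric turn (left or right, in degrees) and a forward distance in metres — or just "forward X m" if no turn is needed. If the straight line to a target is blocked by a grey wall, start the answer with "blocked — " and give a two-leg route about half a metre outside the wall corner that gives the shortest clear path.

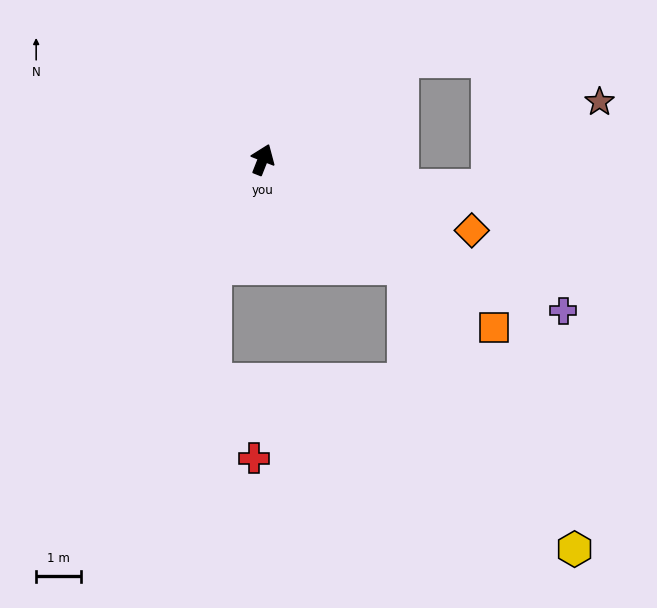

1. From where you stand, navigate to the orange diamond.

turn right 87°, forward 5.0 m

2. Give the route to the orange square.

turn right 104°, forward 6.4 m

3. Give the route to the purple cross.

turn right 95°, forward 7.6 m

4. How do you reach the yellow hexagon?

blocked — turn right 105°, forward 4.0 m, then turn right 23°, forward 7.4 m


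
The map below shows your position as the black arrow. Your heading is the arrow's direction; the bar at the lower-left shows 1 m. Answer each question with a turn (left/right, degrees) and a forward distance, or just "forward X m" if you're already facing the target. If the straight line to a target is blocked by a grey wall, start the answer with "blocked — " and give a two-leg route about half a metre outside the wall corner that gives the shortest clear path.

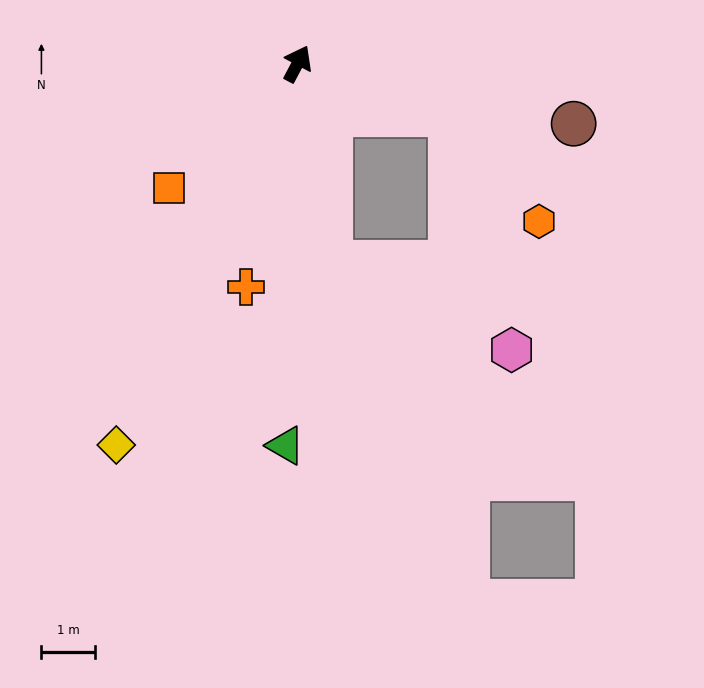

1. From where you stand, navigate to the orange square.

turn left 162°, forward 3.3 m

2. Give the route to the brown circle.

turn right 74°, forward 5.3 m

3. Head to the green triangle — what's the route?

turn right 154°, forward 7.2 m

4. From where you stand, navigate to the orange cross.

turn right 165°, forward 4.3 m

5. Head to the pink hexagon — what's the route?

blocked — turn right 143°, forward 3.8 m, then turn left 55°, forward 3.8 m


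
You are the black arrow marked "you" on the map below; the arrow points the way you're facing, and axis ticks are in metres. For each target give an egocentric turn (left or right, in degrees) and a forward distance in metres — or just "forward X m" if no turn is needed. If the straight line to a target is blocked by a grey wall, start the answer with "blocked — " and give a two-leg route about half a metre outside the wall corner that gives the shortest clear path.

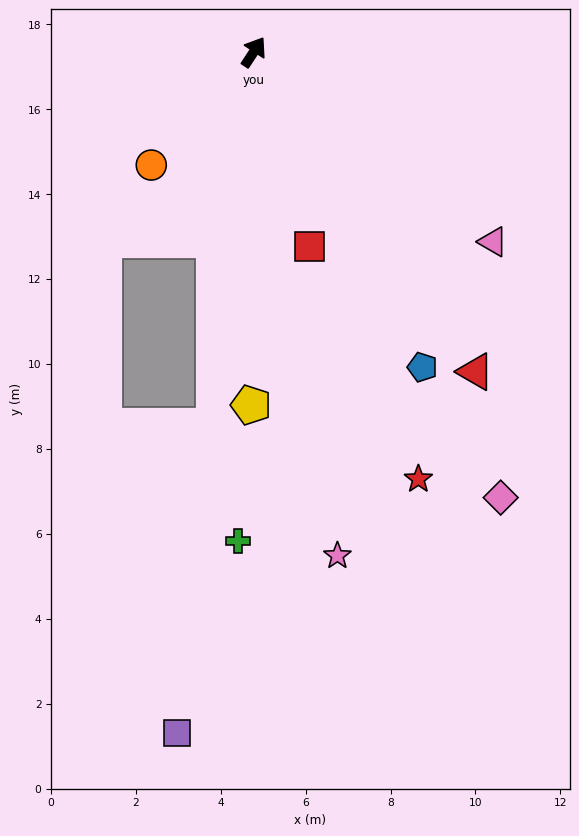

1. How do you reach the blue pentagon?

turn right 119°, forward 8.4 m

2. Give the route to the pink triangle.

turn right 95°, forward 7.2 m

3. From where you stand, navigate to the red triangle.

turn right 112°, forward 9.2 m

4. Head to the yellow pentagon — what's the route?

turn right 147°, forward 8.3 m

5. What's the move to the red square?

turn right 131°, forward 4.8 m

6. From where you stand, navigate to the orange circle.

turn left 171°, forward 3.6 m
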